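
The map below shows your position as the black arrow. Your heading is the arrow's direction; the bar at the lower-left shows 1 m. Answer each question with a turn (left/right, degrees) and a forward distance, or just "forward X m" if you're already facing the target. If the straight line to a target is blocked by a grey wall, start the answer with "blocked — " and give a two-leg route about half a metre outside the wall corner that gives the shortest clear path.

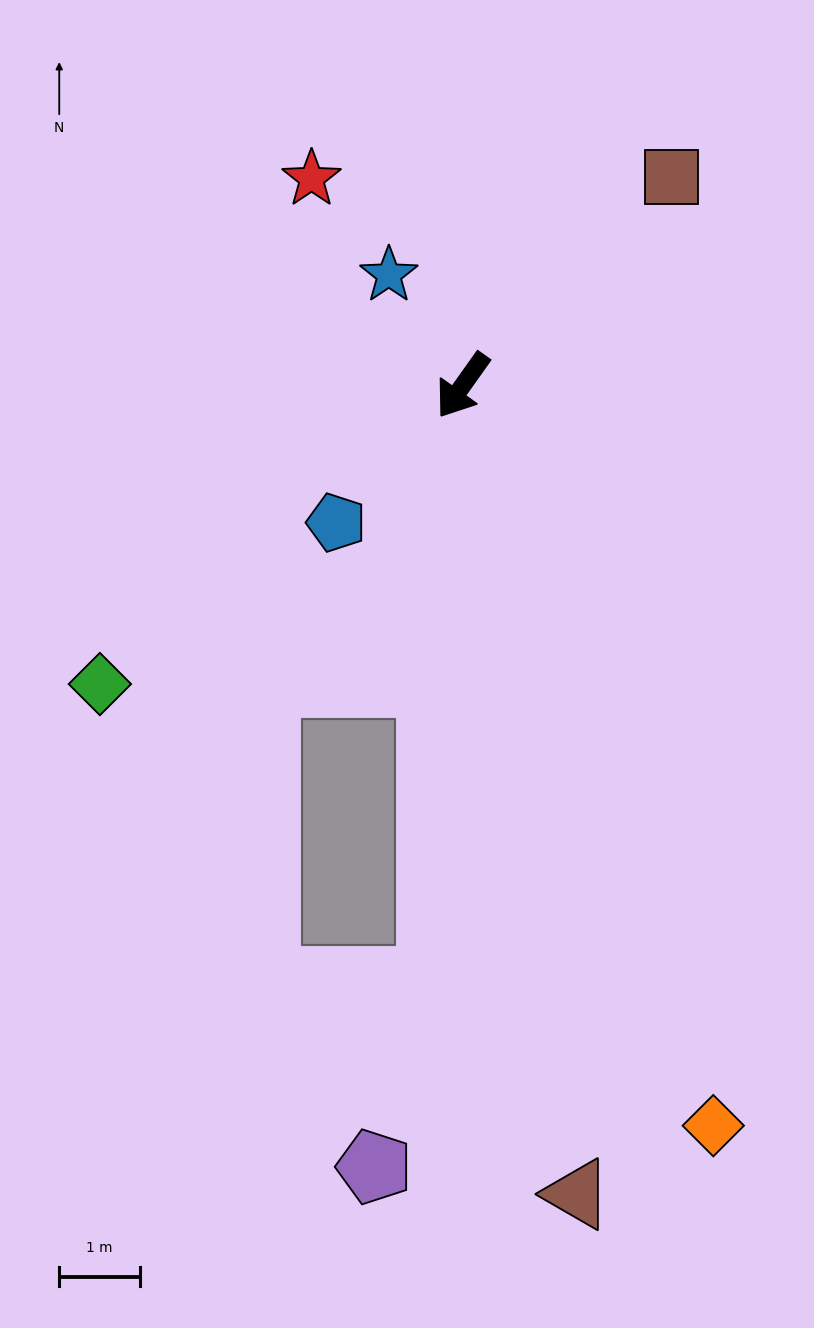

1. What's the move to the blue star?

turn right 111°, forward 1.7 m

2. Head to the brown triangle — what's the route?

turn left 43°, forward 10.2 m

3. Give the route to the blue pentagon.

turn right 7°, forward 2.3 m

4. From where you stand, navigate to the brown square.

turn left 170°, forward 3.7 m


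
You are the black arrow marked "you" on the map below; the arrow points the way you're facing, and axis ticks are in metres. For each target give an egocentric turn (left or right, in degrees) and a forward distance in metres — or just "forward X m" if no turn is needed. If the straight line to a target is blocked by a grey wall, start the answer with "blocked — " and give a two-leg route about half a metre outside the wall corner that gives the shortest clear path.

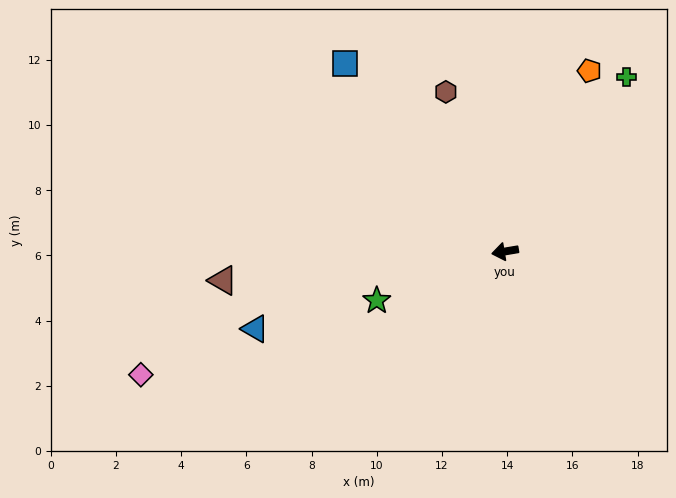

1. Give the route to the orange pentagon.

turn right 125°, forward 6.1 m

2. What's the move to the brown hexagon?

turn right 79°, forward 5.2 m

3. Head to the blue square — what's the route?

turn right 59°, forward 7.6 m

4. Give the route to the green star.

turn left 11°, forward 4.2 m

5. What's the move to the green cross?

turn right 134°, forward 6.5 m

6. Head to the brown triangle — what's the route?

turn right 4°, forward 8.7 m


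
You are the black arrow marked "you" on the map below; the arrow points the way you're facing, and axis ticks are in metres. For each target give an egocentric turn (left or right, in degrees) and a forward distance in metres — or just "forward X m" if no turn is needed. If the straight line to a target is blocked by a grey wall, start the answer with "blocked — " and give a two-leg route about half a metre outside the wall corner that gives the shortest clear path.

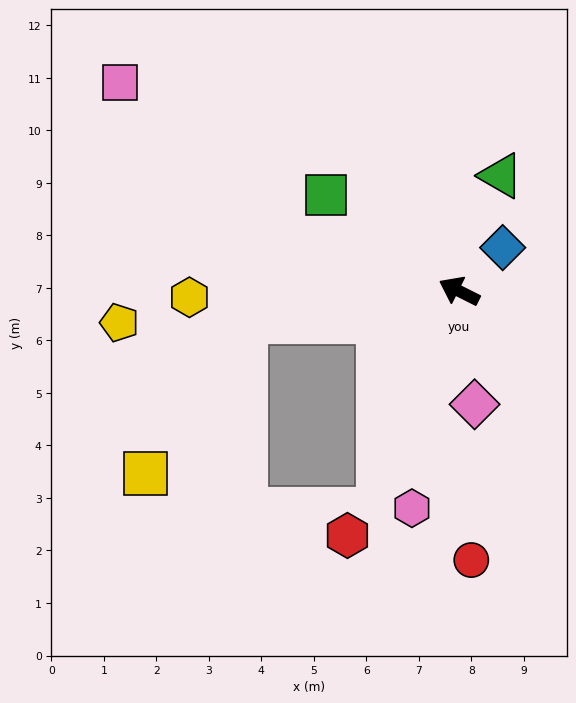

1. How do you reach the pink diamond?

turn left 124°, forward 2.2 m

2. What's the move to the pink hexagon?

turn left 104°, forward 4.2 m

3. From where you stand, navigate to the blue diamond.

turn right 108°, forward 1.2 m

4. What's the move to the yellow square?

blocked — turn left 35°, forward 4.1 m, then turn left 49°, forward 3.5 m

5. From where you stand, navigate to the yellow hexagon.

turn left 28°, forward 5.1 m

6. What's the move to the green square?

turn right 9°, forward 3.1 m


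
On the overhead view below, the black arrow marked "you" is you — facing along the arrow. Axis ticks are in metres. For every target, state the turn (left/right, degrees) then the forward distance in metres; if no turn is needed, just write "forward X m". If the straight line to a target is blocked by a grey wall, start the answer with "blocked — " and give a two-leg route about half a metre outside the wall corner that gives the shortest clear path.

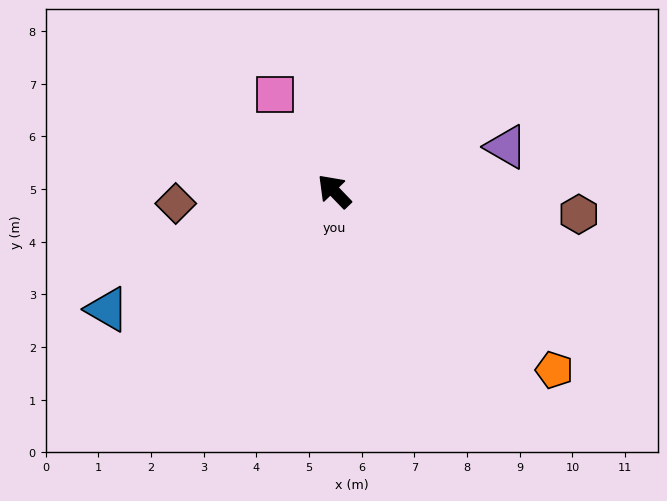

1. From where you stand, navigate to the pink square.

turn right 13°, forward 2.2 m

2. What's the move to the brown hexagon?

turn right 139°, forward 4.7 m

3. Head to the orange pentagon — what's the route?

turn right 173°, forward 5.4 m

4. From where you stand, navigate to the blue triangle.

turn left 74°, forward 4.9 m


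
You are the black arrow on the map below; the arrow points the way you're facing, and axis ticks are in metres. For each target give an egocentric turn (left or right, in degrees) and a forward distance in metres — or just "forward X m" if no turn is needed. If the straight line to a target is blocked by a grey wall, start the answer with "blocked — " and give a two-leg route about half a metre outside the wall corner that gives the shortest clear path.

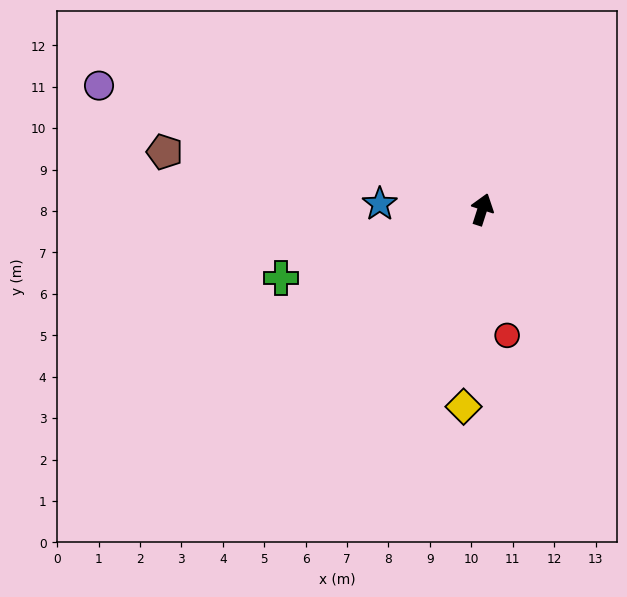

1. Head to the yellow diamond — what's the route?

turn right 168°, forward 4.8 m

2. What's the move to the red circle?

turn right 151°, forward 3.1 m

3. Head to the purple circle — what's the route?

turn left 90°, forward 9.7 m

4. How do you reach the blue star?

turn left 105°, forward 2.5 m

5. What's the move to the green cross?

turn left 127°, forward 5.1 m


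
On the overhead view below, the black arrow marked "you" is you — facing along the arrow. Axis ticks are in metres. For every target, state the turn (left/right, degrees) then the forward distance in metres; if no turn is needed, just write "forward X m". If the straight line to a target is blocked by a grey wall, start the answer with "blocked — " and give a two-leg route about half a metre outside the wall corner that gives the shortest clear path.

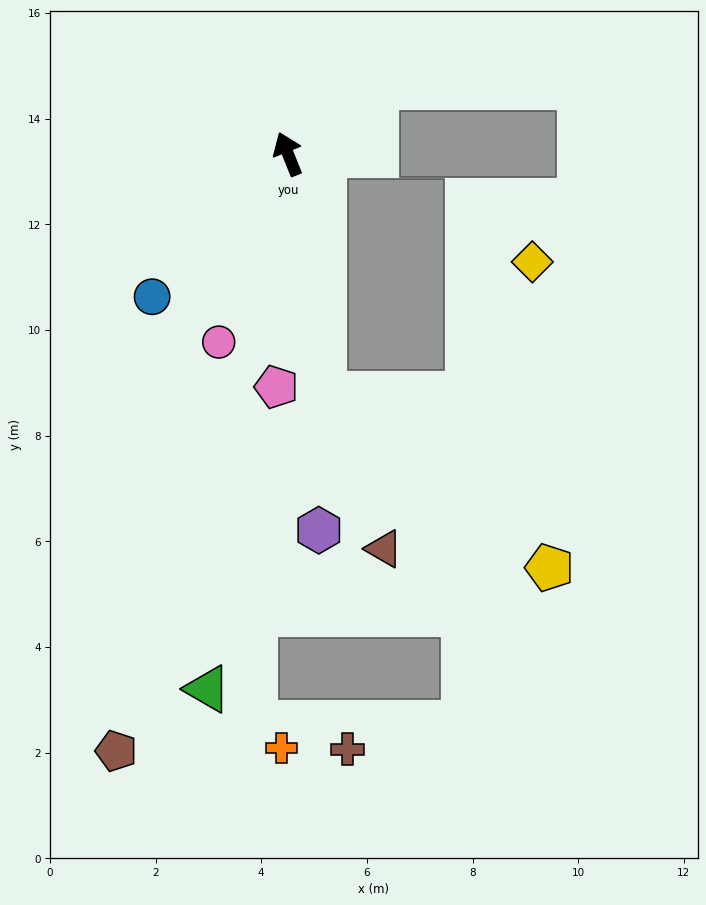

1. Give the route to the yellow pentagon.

blocked — turn left 167°, forward 4.6 m, then turn left 43°, forward 5.4 m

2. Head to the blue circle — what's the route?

turn left 115°, forward 3.7 m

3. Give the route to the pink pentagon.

turn left 155°, forward 4.4 m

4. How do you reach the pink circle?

turn left 138°, forward 3.8 m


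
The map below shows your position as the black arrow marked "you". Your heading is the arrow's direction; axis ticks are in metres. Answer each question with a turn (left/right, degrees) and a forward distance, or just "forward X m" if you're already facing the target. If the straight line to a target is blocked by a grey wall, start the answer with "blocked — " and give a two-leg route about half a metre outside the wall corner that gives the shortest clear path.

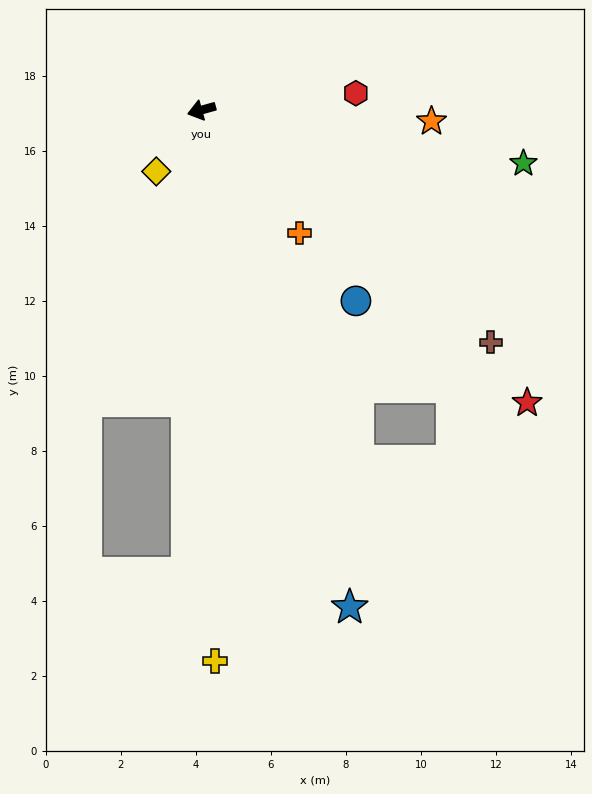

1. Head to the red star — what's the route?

turn left 123°, forward 11.7 m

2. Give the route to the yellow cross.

turn left 76°, forward 14.7 m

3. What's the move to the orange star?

turn left 162°, forward 6.1 m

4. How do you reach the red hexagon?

turn left 171°, forward 4.1 m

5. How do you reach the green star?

turn left 155°, forward 8.7 m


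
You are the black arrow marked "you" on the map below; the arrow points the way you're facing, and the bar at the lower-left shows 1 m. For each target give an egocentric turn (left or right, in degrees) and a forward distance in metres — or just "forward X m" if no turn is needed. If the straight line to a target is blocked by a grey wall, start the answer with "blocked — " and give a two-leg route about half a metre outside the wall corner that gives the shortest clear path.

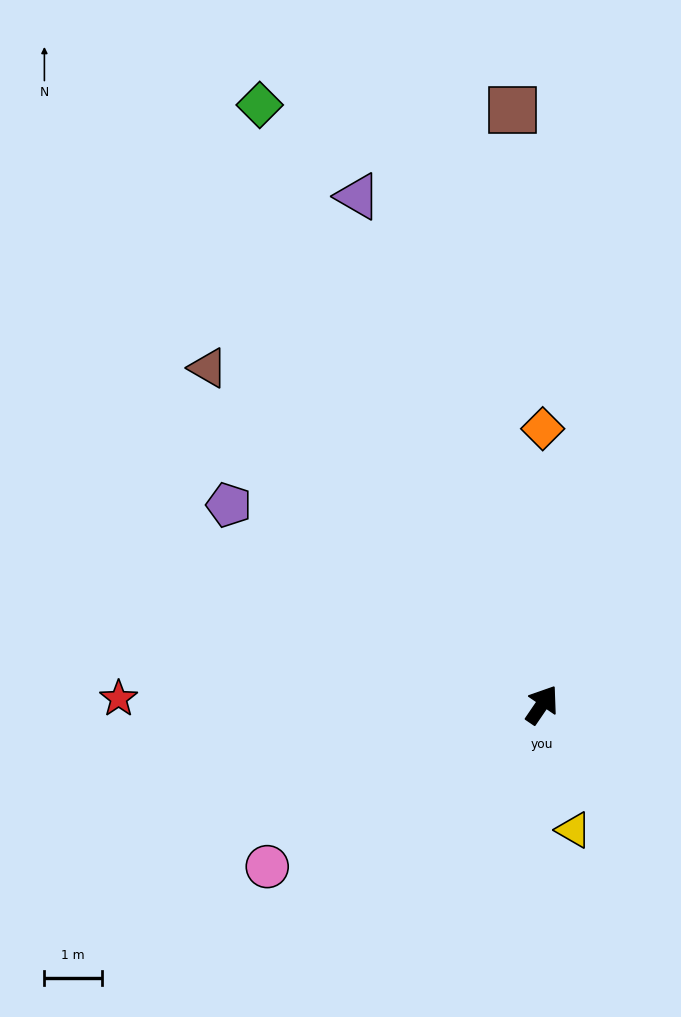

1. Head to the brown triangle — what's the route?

turn left 79°, forward 8.2 m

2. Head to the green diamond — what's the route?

turn left 59°, forward 11.5 m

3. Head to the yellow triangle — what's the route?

turn right 132°, forward 2.2 m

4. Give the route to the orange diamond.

turn left 34°, forward 4.8 m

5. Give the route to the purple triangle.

turn left 54°, forward 9.4 m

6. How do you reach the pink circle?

turn left 155°, forward 5.5 m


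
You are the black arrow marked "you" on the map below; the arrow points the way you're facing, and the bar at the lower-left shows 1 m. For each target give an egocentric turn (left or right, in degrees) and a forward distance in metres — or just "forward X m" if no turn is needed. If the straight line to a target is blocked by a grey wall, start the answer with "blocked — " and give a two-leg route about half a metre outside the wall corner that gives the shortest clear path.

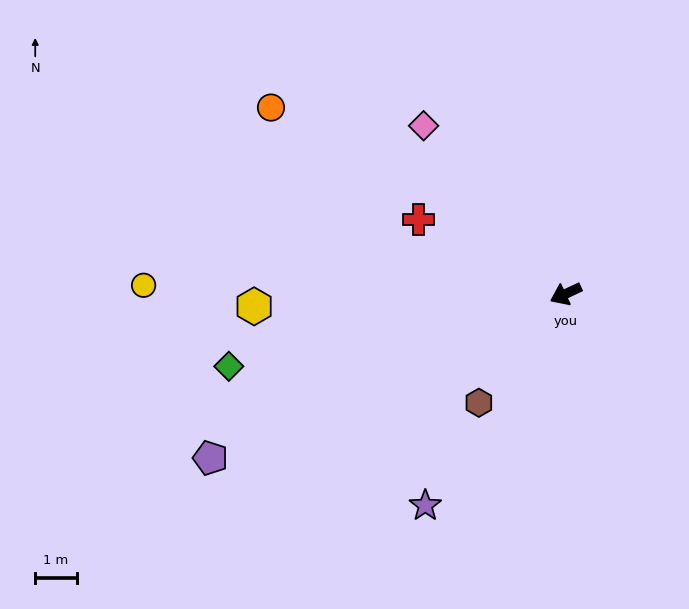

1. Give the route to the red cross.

turn right 52°, forward 4.0 m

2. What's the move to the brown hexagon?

turn left 26°, forward 3.4 m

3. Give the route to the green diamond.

turn right 13°, forward 8.3 m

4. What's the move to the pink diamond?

turn right 75°, forward 5.3 m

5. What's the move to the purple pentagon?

forward 9.5 m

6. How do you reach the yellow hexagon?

turn right 23°, forward 7.5 m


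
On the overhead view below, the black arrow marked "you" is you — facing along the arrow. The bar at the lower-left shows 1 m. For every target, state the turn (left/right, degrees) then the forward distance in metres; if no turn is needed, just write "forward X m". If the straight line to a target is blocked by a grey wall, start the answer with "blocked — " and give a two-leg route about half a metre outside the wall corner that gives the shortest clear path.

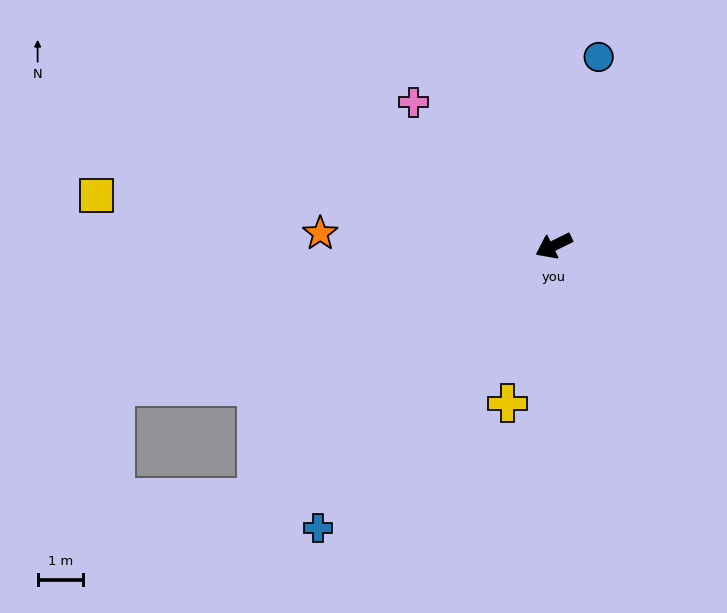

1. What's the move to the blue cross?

turn left 24°, forward 8.1 m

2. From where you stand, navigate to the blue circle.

turn right 130°, forward 4.3 m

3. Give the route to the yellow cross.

turn left 47°, forward 3.6 m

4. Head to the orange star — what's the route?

turn right 29°, forward 5.2 m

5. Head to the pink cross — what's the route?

turn right 72°, forward 4.4 m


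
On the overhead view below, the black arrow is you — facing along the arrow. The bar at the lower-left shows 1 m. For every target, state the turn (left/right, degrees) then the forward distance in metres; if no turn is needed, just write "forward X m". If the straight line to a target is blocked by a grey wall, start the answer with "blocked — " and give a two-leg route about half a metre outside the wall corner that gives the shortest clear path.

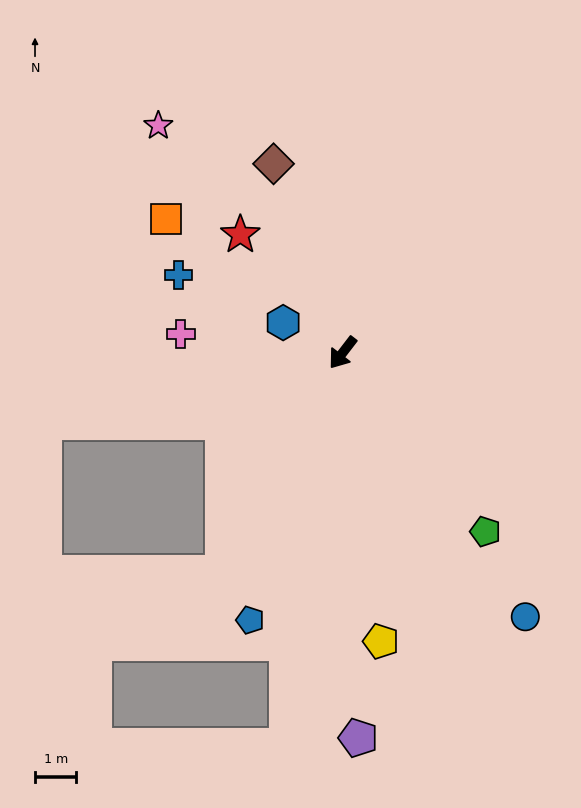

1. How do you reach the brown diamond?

turn right 122°, forward 4.9 m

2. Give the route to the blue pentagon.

turn left 18°, forward 6.8 m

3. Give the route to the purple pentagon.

turn left 40°, forward 9.3 m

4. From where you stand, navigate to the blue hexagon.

turn right 79°, forward 1.6 m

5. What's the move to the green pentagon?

turn left 76°, forward 5.5 m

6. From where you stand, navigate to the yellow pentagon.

turn left 45°, forward 7.0 m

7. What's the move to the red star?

turn right 102°, forward 3.8 m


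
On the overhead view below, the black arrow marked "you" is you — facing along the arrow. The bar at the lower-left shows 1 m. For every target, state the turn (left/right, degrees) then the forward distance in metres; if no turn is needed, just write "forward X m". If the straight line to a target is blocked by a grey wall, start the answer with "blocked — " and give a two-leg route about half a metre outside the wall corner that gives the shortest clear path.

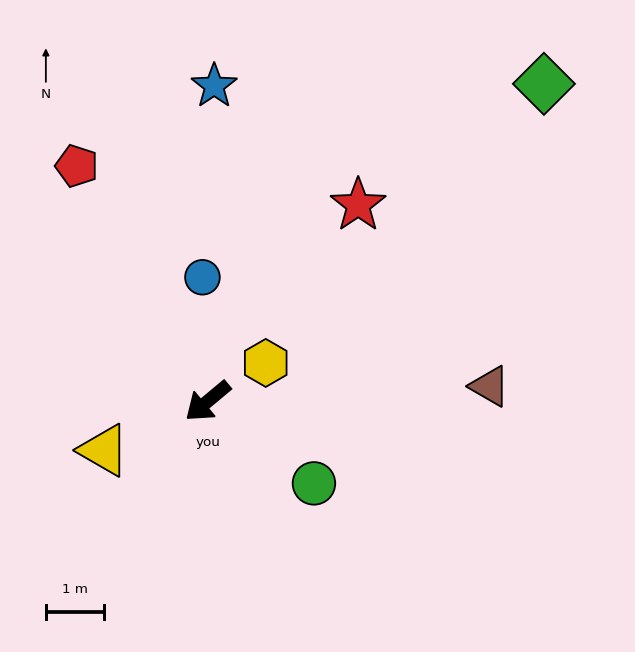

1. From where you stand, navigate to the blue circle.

turn right 127°, forward 2.1 m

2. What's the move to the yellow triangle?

turn right 15°, forward 2.0 m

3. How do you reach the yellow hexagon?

turn left 174°, forward 1.2 m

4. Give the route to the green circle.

turn left 102°, forward 2.3 m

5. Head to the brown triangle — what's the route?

turn left 143°, forward 4.8 m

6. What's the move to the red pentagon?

turn right 101°, forward 4.6 m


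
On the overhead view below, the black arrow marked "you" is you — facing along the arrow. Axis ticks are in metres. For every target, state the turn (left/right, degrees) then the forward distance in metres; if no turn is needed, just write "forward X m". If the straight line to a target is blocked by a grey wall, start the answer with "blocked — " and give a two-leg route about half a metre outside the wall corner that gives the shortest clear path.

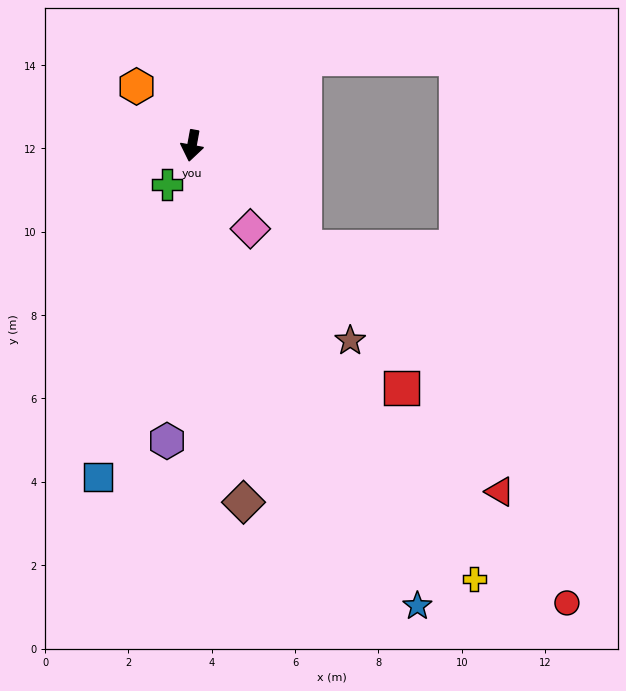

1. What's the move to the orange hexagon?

turn right 127°, forward 1.9 m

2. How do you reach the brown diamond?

turn left 19°, forward 8.6 m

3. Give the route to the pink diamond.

turn left 45°, forward 2.4 m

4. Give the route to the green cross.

turn right 22°, forward 1.1 m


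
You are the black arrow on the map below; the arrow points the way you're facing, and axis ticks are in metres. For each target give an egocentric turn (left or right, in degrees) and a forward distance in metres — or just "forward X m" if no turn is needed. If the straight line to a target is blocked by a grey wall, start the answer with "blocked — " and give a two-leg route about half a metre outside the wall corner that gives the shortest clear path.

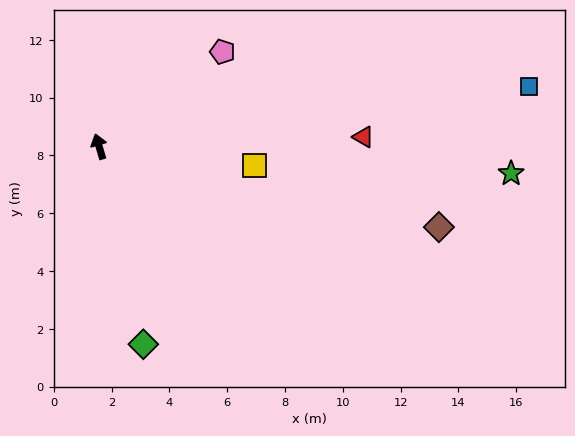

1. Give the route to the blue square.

turn right 99°, forward 15.0 m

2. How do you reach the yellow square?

turn right 114°, forward 5.4 m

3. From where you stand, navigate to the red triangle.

turn right 104°, forward 9.1 m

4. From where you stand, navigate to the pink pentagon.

turn right 69°, forward 5.4 m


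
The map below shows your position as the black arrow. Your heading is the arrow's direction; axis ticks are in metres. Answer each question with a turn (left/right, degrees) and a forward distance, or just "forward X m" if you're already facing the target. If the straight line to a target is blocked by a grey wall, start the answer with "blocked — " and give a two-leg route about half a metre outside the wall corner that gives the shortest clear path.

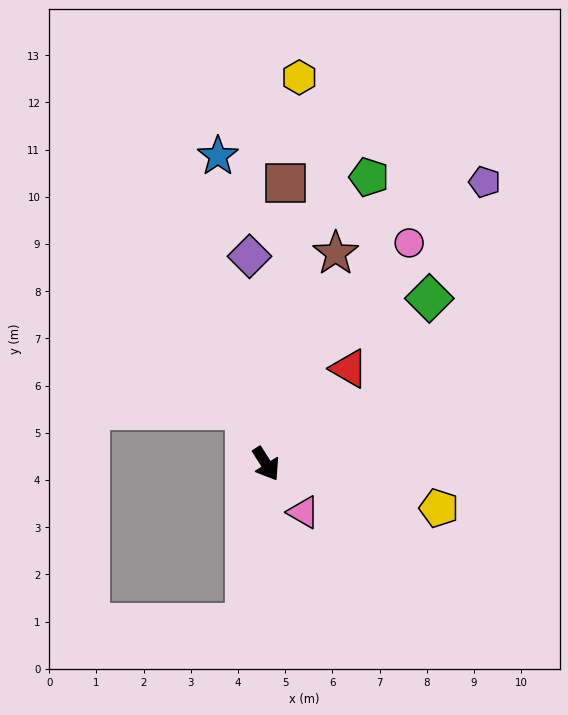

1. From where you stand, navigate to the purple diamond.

turn left 152°, forward 4.4 m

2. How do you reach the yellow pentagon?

turn left 43°, forward 3.8 m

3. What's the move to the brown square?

turn left 144°, forward 6.0 m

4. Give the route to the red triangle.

turn left 107°, forward 2.7 m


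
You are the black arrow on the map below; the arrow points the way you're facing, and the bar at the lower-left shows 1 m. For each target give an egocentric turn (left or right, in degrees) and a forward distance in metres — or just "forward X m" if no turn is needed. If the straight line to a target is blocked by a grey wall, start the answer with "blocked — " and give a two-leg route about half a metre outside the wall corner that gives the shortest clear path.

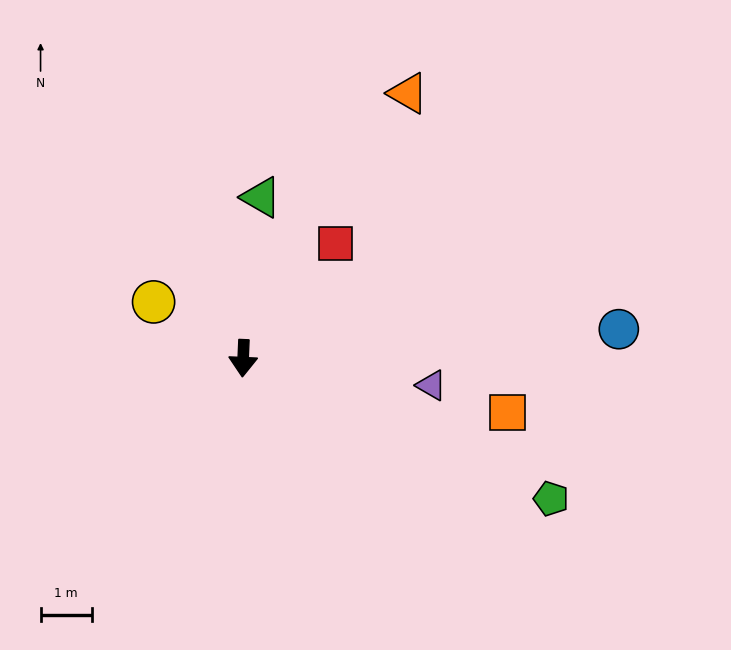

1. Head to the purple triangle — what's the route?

turn left 84°, forward 3.7 m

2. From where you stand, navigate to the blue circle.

turn left 97°, forward 7.3 m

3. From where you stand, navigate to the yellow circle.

turn right 120°, forward 2.1 m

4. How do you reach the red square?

turn left 144°, forward 2.9 m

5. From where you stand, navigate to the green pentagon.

turn left 68°, forward 6.6 m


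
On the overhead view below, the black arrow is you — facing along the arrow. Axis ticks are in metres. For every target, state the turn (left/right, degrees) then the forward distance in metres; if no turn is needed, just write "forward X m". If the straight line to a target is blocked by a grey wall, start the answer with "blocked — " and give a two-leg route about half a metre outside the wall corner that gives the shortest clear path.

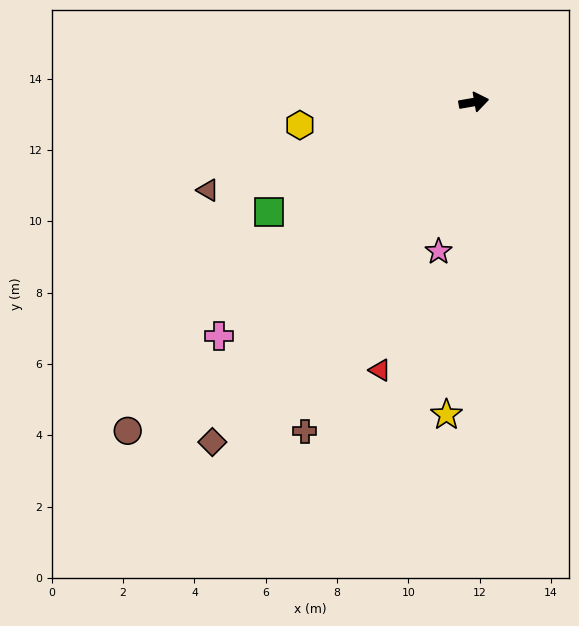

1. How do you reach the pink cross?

turn right 147°, forward 9.7 m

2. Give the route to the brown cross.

turn right 127°, forward 10.4 m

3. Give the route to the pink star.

turn right 113°, forward 4.3 m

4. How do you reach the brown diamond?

turn right 137°, forward 12.0 m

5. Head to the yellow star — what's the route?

turn right 105°, forward 8.8 m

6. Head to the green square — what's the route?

turn right 162°, forward 6.5 m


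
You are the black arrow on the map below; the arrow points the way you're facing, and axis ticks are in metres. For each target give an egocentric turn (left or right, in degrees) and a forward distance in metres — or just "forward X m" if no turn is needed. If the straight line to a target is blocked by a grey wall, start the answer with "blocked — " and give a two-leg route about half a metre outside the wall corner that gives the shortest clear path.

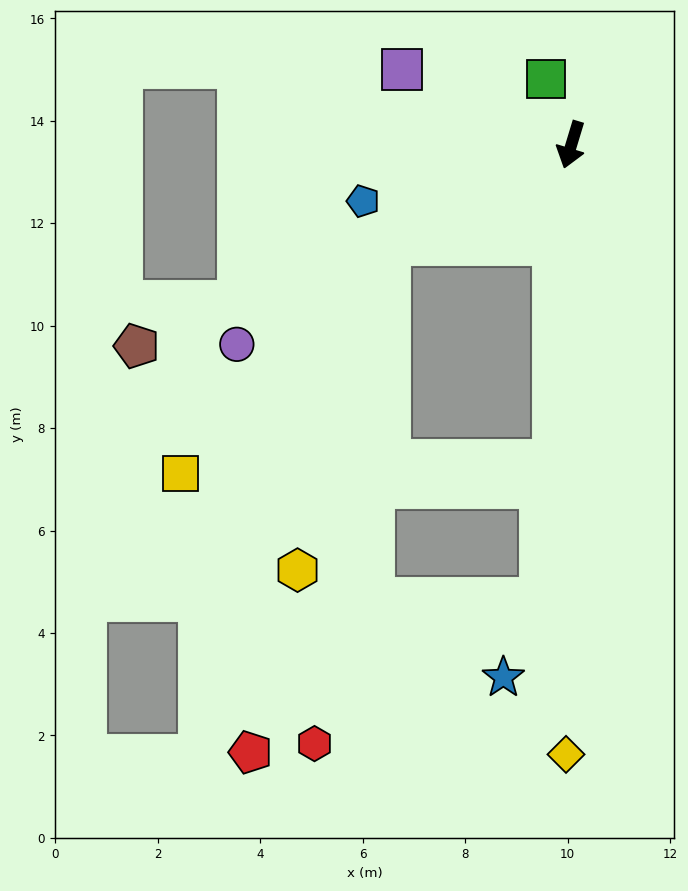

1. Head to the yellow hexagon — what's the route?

blocked — turn right 45°, forward 4.0 m, then turn left 46°, forward 6.6 m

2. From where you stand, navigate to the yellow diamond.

turn left 16°, forward 11.9 m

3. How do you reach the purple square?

turn right 97°, forward 3.6 m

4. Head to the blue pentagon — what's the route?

turn right 58°, forward 4.2 m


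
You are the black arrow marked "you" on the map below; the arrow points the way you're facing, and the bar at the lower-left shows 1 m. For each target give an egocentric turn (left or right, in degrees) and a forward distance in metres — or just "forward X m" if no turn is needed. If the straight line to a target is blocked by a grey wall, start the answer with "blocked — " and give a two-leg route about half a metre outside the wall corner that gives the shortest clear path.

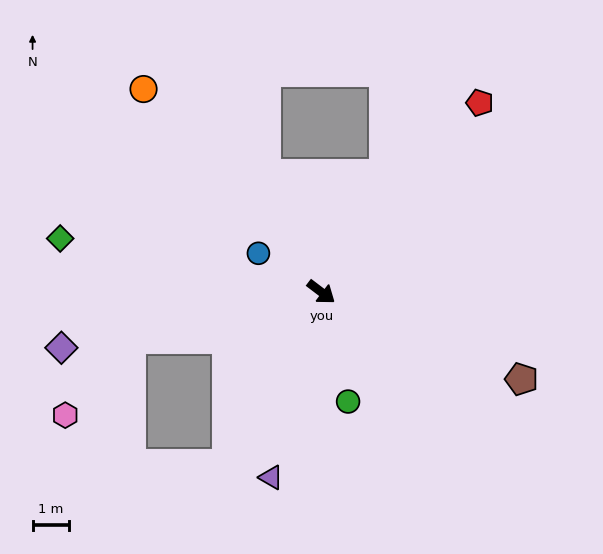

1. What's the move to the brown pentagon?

turn left 14°, forward 5.9 m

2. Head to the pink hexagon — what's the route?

blocked — turn right 129°, forward 5.3 m, then turn left 36°, forward 2.7 m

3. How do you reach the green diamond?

turn right 154°, forward 7.2 m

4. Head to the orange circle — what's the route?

turn left 168°, forward 7.3 m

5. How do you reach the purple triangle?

turn right 68°, forward 5.2 m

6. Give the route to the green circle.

turn right 39°, forward 3.1 m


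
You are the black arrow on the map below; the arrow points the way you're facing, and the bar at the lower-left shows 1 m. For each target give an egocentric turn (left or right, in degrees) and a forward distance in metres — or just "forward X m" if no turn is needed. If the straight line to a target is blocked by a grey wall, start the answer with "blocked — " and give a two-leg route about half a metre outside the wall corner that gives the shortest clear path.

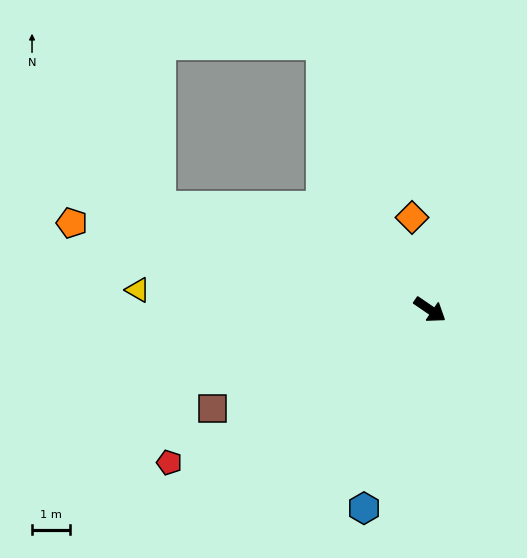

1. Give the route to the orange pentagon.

turn right 159°, forward 9.6 m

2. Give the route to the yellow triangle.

turn right 150°, forward 7.7 m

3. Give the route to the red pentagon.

turn right 115°, forward 7.9 m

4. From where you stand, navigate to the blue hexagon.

turn right 74°, forward 5.5 m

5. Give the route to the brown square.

turn right 121°, forward 6.3 m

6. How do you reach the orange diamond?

turn left 135°, forward 2.5 m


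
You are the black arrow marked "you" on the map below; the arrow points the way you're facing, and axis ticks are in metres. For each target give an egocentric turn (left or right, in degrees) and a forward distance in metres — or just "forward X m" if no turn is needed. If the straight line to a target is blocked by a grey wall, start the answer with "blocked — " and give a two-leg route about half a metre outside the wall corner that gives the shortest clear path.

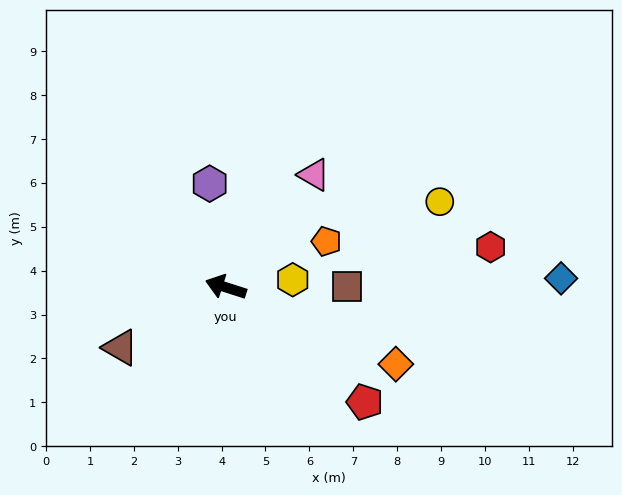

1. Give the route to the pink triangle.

turn right 110°, forward 3.3 m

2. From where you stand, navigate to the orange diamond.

turn left 173°, forward 4.3 m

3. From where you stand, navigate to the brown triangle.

turn left 48°, forward 2.8 m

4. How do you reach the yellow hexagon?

turn right 156°, forward 1.5 m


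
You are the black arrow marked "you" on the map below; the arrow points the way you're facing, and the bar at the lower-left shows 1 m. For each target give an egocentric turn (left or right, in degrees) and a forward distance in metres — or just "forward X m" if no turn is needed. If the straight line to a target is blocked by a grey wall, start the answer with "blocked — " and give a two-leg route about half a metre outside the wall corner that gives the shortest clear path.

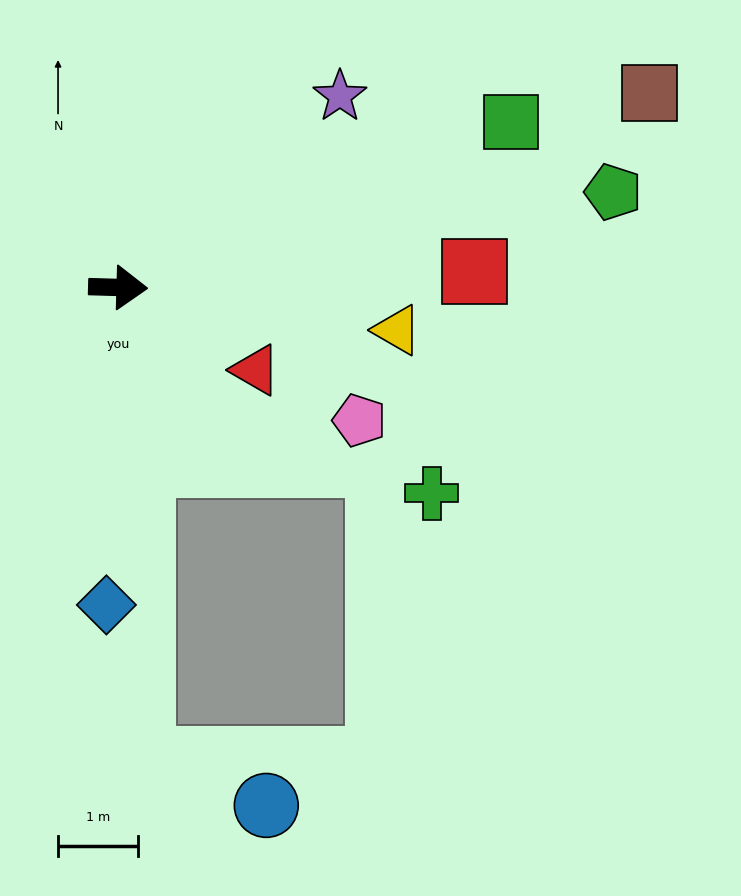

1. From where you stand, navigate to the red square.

turn left 4°, forward 4.5 m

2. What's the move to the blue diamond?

turn right 90°, forward 4.0 m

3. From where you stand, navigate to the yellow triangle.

turn right 7°, forward 3.5 m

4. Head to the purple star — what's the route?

turn left 42°, forward 3.7 m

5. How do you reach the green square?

turn left 24°, forward 5.3 m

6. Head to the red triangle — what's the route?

turn right 29°, forward 2.0 m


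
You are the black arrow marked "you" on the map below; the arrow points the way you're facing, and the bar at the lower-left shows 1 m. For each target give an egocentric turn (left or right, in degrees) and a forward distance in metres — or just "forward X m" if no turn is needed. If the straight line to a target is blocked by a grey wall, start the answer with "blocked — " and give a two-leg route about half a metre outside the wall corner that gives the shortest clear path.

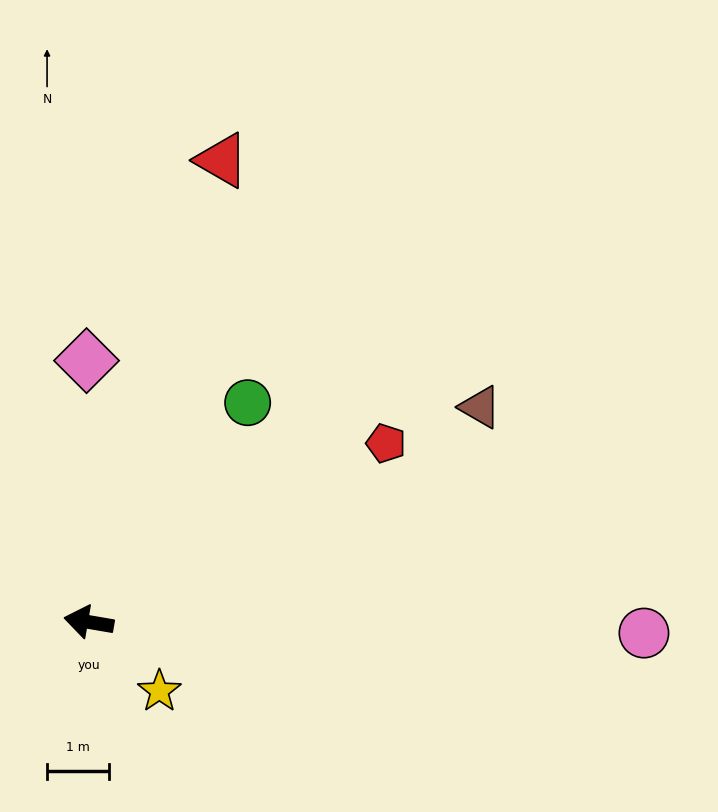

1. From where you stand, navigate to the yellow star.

turn left 145°, forward 1.6 m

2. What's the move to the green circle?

turn right 116°, forward 4.4 m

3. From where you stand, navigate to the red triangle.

turn right 96°, forward 7.8 m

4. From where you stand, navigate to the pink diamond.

turn right 80°, forward 4.2 m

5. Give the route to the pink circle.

turn right 171°, forward 9.0 m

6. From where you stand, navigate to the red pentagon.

turn right 139°, forward 5.6 m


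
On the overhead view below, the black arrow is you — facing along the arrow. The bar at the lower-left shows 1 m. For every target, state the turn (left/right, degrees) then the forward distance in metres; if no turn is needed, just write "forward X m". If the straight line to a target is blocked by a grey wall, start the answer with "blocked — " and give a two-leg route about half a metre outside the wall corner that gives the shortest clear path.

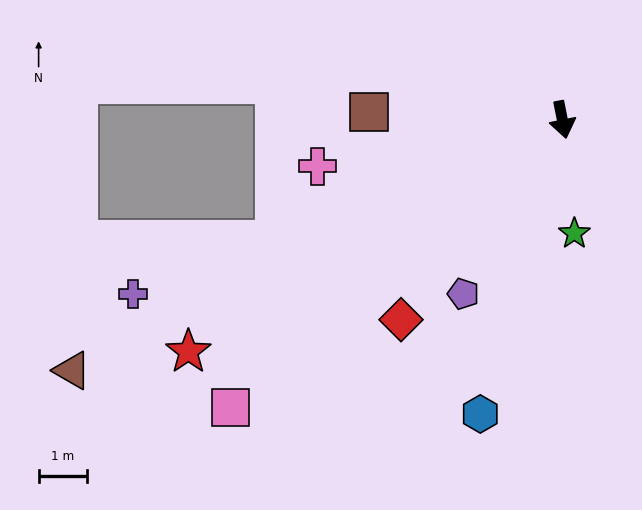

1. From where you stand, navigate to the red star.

turn right 69°, forward 9.1 m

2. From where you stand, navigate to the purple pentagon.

turn right 41°, forward 4.1 m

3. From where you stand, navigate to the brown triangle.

turn right 74°, forward 11.4 m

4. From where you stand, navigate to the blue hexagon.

turn right 27°, forward 6.3 m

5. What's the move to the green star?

turn right 5°, forward 2.4 m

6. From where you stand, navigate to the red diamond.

turn right 50°, forward 5.3 m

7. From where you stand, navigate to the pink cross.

turn right 91°, forward 5.2 m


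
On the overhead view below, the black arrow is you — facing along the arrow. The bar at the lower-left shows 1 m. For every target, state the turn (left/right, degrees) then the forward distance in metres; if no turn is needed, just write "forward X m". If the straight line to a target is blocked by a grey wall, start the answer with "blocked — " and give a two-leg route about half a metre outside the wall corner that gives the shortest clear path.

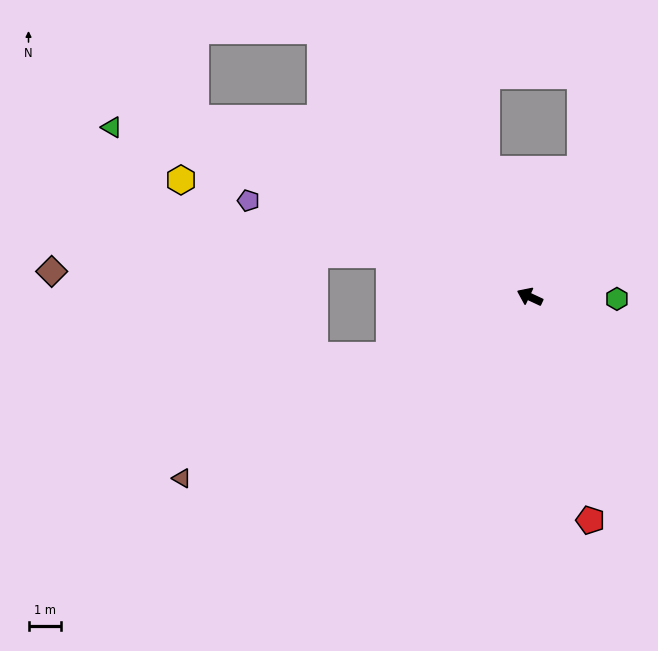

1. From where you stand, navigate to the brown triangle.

turn left 53°, forward 12.2 m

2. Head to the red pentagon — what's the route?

turn left 130°, forward 7.2 m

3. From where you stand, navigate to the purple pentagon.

turn left 6°, forward 9.3 m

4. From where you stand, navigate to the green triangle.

turn left 3°, forward 14.0 m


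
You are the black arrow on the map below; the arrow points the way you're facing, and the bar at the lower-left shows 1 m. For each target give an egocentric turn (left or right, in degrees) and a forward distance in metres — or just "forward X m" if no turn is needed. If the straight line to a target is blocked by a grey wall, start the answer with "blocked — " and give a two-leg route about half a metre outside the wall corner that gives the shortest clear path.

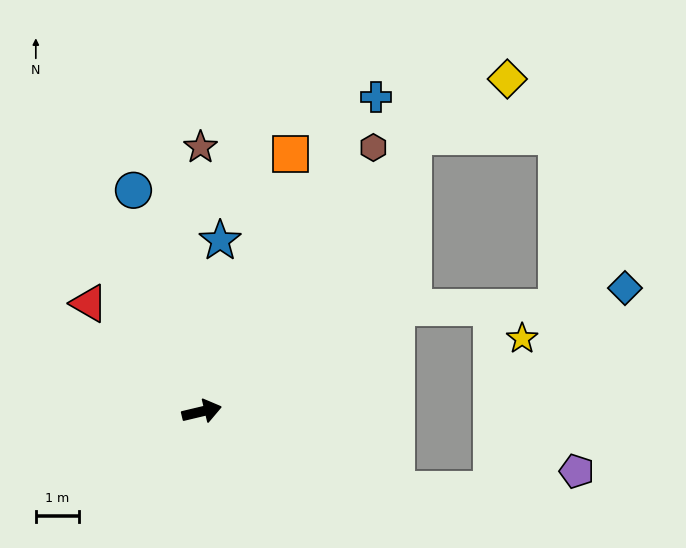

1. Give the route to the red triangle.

turn left 123°, forward 3.6 m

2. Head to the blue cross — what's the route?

turn left 48°, forward 8.4 m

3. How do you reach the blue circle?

turn left 94°, forward 5.4 m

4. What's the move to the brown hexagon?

turn left 44°, forward 7.3 m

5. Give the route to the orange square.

turn left 58°, forward 6.4 m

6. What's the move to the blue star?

turn left 70°, forward 4.0 m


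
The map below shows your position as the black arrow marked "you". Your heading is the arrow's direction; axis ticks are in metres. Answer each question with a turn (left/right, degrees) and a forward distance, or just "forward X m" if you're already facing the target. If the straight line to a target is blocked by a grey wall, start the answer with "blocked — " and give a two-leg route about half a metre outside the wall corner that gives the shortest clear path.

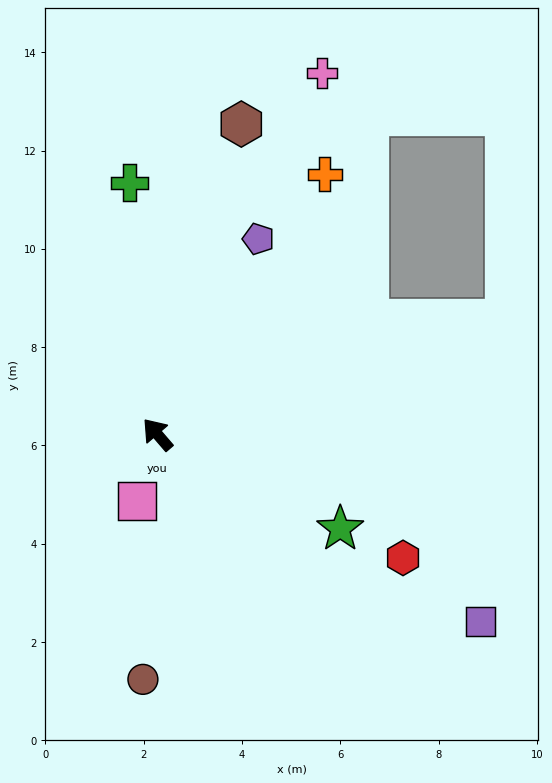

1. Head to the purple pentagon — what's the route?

turn right 68°, forward 4.5 m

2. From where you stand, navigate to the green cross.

turn right 34°, forward 5.1 m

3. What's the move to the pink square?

turn left 122°, forward 1.4 m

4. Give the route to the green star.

turn right 158°, forward 4.2 m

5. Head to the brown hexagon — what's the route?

turn right 56°, forward 6.5 m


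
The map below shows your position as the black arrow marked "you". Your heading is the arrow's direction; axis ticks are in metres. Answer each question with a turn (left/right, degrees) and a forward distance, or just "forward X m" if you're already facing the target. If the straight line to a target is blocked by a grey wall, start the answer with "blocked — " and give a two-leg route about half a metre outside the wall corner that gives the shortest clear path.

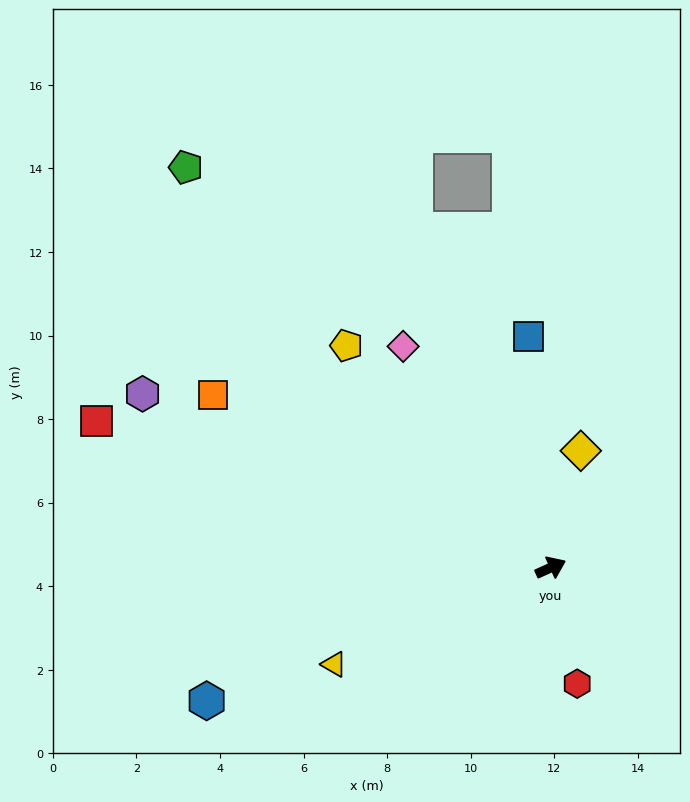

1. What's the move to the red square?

turn left 138°, forward 11.4 m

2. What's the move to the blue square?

turn left 71°, forward 5.6 m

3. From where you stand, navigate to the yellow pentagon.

turn left 108°, forward 7.2 m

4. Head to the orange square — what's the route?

turn left 129°, forward 9.1 m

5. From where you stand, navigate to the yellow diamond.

turn left 51°, forward 2.9 m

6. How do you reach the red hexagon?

turn right 101°, forward 2.8 m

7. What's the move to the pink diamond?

turn left 99°, forward 6.4 m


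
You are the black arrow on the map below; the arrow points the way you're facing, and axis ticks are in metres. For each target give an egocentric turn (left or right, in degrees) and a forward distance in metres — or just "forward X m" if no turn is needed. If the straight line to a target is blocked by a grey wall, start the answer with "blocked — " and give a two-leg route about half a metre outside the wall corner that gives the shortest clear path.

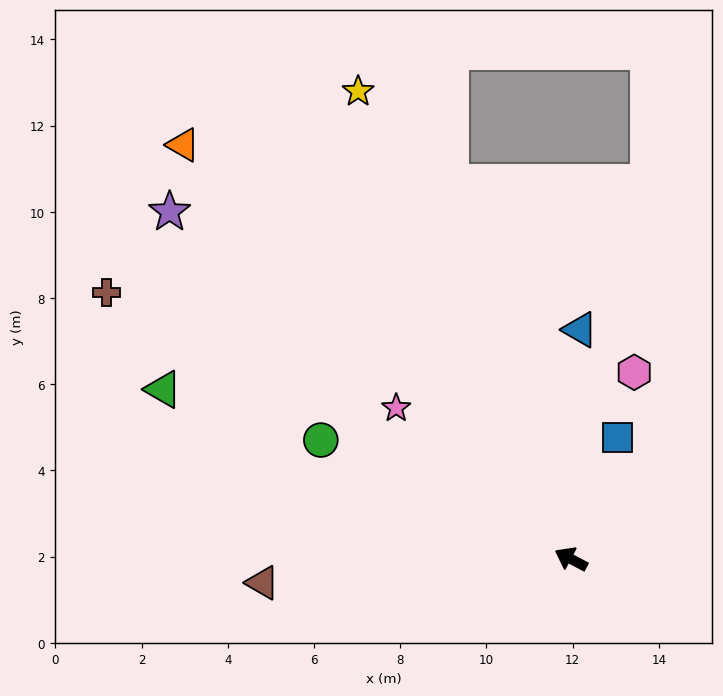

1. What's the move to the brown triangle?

turn left 32°, forward 7.2 m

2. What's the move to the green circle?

turn left 2°, forward 6.4 m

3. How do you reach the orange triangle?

turn right 19°, forward 13.2 m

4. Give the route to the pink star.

turn right 13°, forward 5.4 m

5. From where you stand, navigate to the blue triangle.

turn right 64°, forward 5.3 m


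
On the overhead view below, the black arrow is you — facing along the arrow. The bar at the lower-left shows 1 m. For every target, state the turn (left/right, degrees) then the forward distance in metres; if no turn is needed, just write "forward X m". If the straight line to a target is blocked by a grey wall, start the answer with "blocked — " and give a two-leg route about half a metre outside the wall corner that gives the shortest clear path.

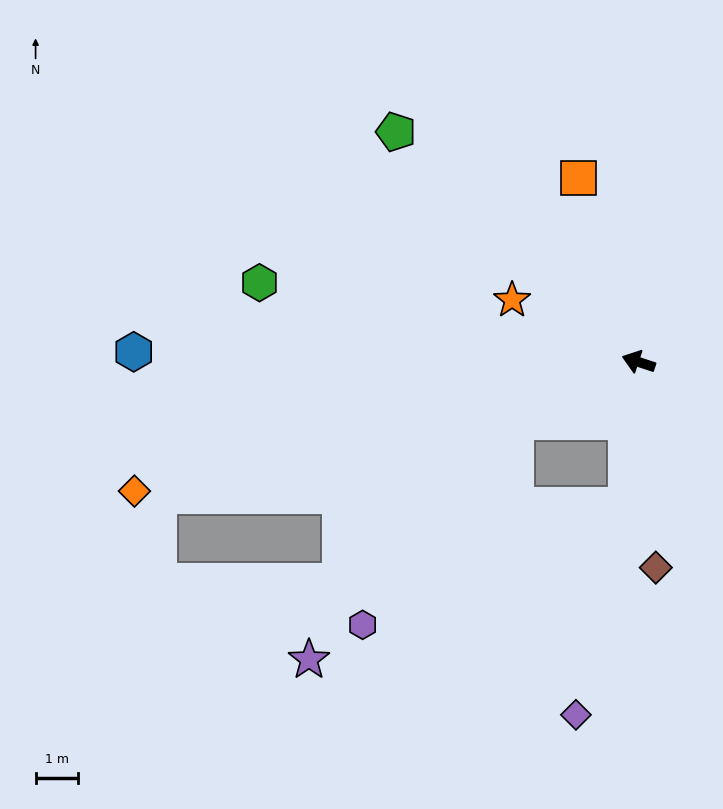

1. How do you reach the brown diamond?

turn left 113°, forward 4.8 m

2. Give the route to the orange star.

turn right 8°, forward 3.3 m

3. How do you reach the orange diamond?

turn left 33°, forward 12.2 m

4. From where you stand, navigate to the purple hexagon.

blocked — turn left 44°, forward 3.2 m, then turn left 27°, forward 6.0 m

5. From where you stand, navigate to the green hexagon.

turn left 7°, forward 9.1 m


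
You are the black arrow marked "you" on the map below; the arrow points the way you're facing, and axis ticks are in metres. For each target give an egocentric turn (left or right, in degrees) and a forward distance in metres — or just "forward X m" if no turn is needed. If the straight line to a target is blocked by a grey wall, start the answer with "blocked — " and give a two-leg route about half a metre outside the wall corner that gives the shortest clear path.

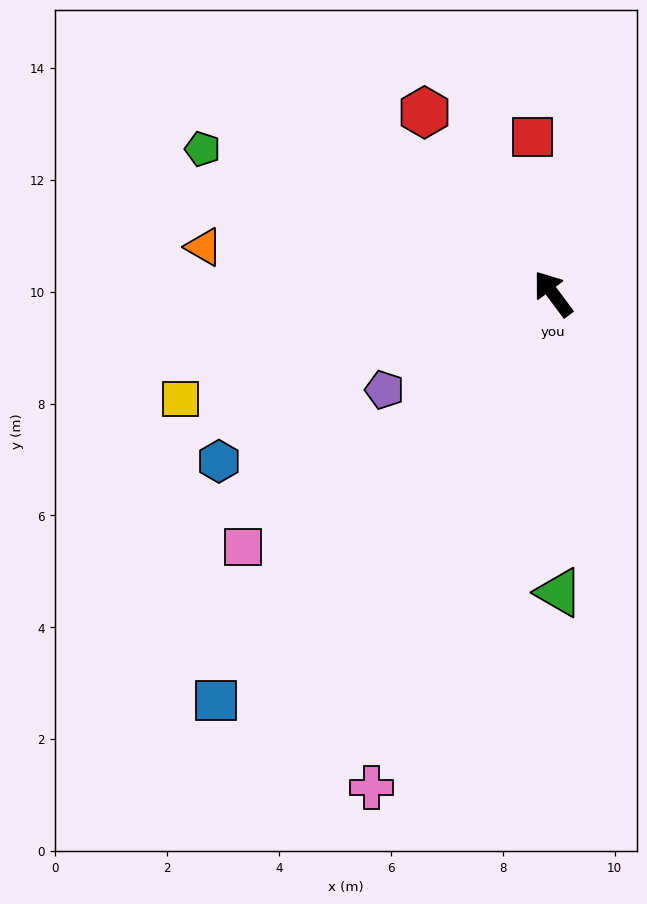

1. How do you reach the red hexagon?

forward 4.0 m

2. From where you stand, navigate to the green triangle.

turn left 144°, forward 5.3 m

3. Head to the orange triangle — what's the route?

turn left 46°, forward 6.3 m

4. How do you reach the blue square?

turn left 104°, forward 9.4 m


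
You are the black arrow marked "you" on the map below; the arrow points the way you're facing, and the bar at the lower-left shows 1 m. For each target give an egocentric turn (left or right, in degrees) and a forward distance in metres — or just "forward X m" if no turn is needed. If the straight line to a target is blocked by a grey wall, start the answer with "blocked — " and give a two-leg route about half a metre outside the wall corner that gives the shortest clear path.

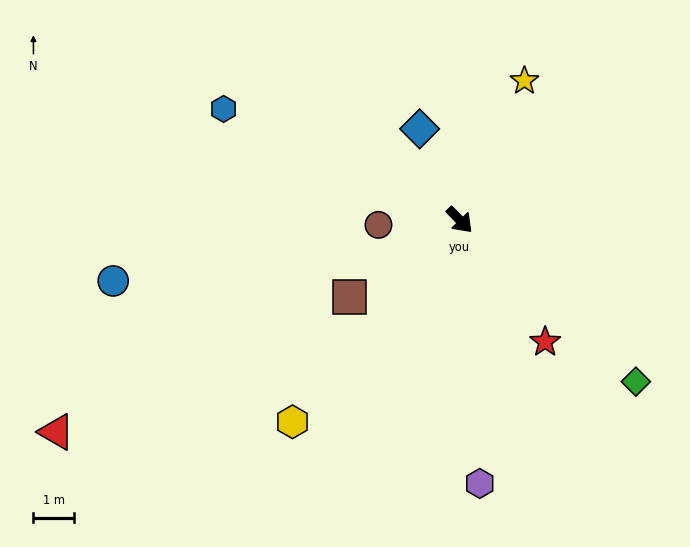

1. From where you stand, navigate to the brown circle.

turn right 131°, forward 2.0 m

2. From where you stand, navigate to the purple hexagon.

turn right 40°, forward 6.5 m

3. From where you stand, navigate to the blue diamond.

turn left 160°, forward 2.5 m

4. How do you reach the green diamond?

turn left 3°, forward 5.9 m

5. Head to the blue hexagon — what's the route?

turn right 159°, forward 6.5 m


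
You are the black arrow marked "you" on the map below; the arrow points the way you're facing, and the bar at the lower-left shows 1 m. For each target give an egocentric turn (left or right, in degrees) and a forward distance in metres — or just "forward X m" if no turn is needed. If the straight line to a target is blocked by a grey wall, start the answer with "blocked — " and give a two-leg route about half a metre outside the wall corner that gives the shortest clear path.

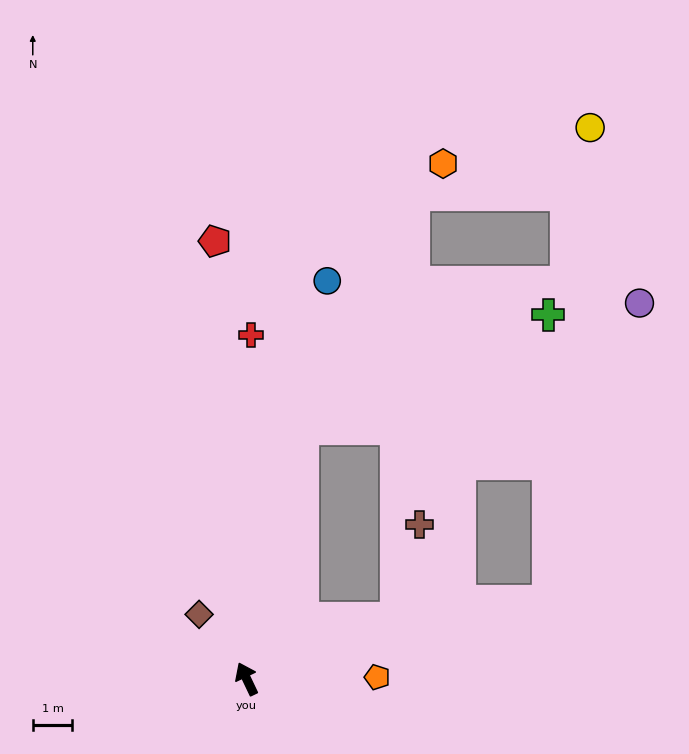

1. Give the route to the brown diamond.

turn left 11°, forward 2.0 m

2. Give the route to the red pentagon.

turn right 21°, forward 11.1 m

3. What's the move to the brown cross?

blocked — turn right 94°, forward 4.1 m, then turn left 55°, forward 2.5 m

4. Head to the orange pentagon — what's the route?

turn right 115°, forward 3.3 m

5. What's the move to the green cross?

blocked — turn right 38°, forward 6.5 m, then turn right 53°, forward 6.9 m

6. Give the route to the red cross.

turn right 26°, forward 8.7 m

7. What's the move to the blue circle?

turn right 37°, forward 10.3 m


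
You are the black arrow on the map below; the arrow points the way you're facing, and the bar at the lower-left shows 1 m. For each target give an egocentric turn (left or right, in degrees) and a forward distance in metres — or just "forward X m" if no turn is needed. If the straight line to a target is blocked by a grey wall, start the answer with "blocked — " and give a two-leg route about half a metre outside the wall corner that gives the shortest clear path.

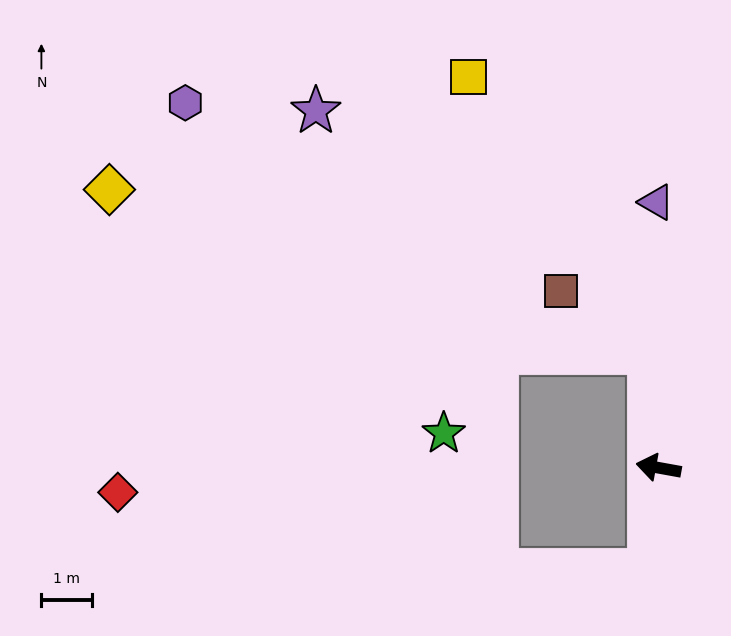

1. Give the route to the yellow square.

blocked — turn right 75°, forward 2.3 m, then turn left 28°, forward 6.6 m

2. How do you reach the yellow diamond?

blocked — turn right 75°, forward 2.3 m, then turn left 68°, forward 11.2 m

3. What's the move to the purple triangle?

turn right 79°, forward 5.3 m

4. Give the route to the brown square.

blocked — turn right 75°, forward 2.3 m, then turn left 50°, forward 2.2 m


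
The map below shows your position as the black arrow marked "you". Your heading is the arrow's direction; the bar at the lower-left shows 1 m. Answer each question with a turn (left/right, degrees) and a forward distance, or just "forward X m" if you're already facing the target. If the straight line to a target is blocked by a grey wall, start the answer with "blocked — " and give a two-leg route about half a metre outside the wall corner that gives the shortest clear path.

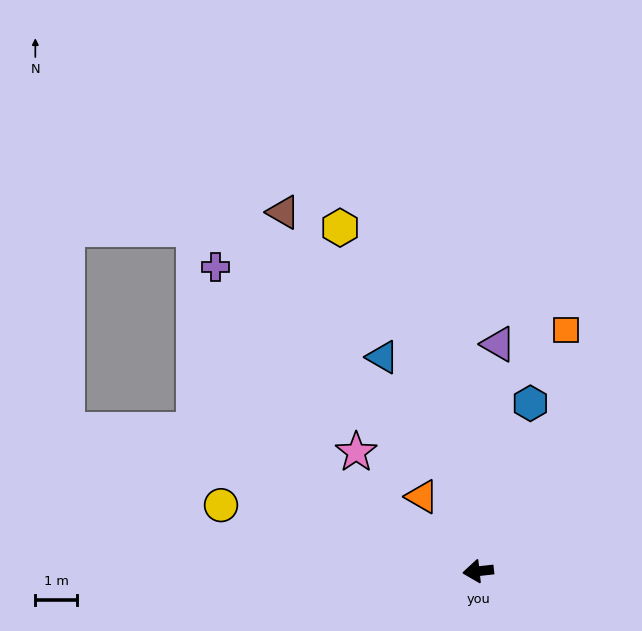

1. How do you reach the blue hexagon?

turn right 114°, forward 4.2 m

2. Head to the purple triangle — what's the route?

turn right 101°, forward 5.5 m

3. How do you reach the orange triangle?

turn right 59°, forward 2.2 m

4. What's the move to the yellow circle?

turn right 21°, forward 6.4 m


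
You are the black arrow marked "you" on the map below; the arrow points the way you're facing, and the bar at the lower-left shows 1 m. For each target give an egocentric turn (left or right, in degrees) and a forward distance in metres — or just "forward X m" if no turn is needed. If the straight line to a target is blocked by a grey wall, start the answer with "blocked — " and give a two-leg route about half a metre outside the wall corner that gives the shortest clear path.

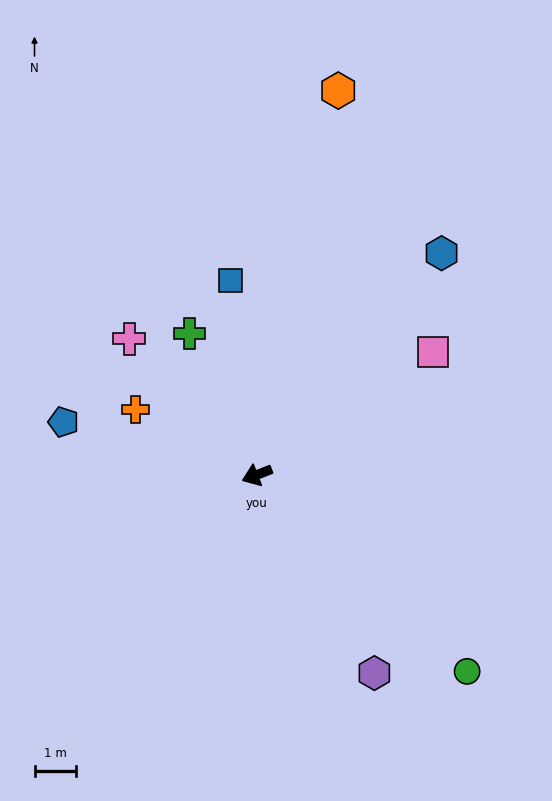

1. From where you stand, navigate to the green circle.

turn left 116°, forward 6.9 m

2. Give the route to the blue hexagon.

turn right 151°, forward 6.9 m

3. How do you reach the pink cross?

turn right 68°, forward 4.5 m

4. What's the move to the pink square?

turn right 166°, forward 5.2 m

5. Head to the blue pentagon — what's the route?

turn right 37°, forward 4.8 m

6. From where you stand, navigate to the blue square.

turn right 104°, forward 4.7 m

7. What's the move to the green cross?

turn right 86°, forward 3.8 m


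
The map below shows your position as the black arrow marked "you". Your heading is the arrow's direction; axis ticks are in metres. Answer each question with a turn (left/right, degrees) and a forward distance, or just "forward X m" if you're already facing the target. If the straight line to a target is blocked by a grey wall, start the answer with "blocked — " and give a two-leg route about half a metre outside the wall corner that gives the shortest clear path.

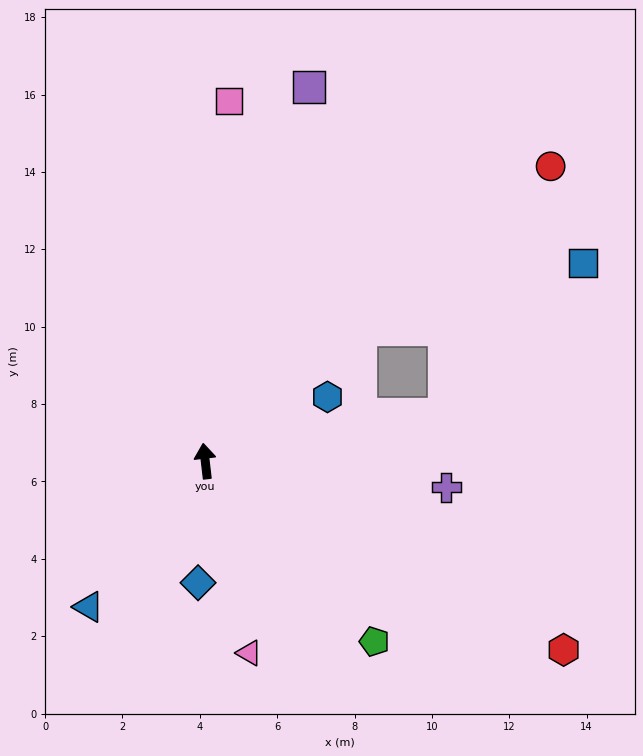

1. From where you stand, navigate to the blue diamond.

turn left 170°, forward 3.2 m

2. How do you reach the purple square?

turn right 22°, forward 10.0 m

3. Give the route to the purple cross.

turn right 103°, forward 6.3 m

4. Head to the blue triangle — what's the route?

turn left 135°, forward 4.8 m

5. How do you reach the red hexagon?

turn right 124°, forward 10.5 m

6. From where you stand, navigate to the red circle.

turn right 56°, forward 11.7 m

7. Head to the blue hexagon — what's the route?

turn right 69°, forward 3.6 m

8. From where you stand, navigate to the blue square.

blocked — turn right 56°, forward 5.3 m, then turn right 24°, forward 6.0 m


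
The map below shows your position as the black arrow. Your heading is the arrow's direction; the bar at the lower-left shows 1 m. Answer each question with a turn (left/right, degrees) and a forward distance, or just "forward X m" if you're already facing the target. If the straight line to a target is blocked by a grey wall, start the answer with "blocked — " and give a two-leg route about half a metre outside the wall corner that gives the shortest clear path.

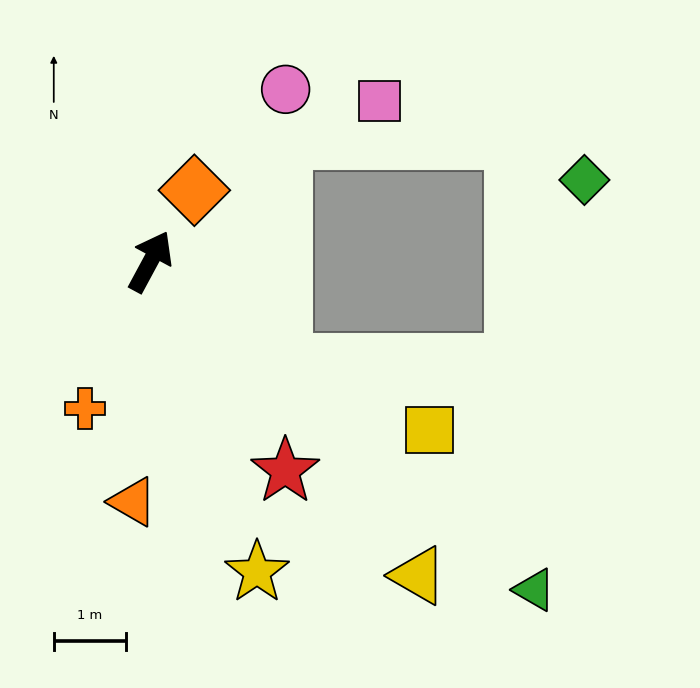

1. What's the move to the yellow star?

turn right 133°, forward 4.5 m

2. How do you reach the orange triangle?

turn right 156°, forward 3.3 m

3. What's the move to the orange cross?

turn right 176°, forward 2.2 m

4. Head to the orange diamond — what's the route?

turn right 3°, forward 1.2 m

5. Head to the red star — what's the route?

turn right 119°, forward 3.4 m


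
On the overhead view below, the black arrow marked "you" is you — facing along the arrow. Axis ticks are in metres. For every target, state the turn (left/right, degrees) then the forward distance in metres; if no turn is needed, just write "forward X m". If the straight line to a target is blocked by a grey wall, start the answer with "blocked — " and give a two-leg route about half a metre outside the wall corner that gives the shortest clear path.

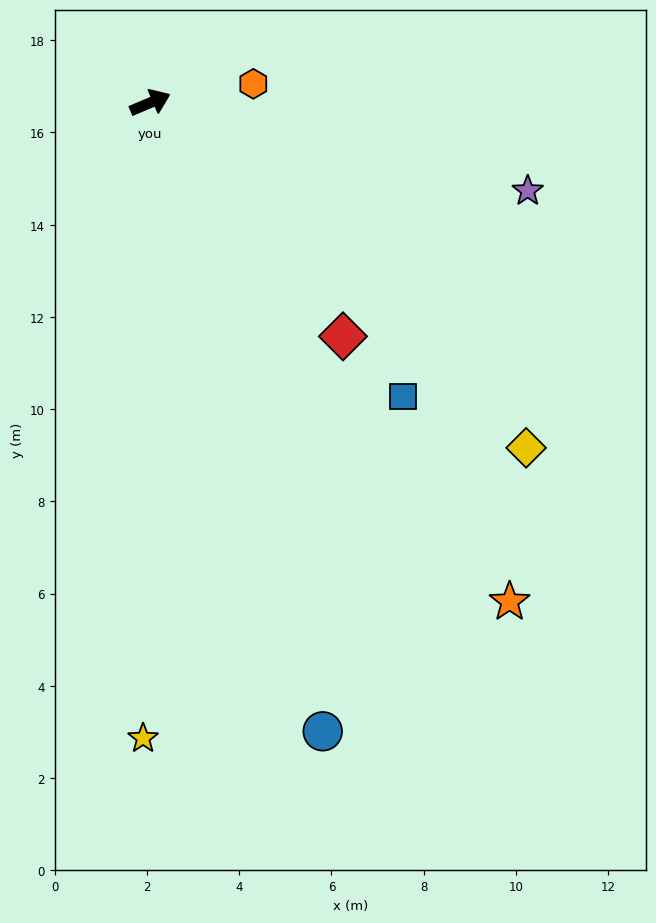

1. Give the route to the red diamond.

turn right 73°, forward 6.6 m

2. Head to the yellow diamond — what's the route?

turn right 65°, forward 11.1 m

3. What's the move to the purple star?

turn right 36°, forward 8.4 m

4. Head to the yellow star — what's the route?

turn right 114°, forward 13.8 m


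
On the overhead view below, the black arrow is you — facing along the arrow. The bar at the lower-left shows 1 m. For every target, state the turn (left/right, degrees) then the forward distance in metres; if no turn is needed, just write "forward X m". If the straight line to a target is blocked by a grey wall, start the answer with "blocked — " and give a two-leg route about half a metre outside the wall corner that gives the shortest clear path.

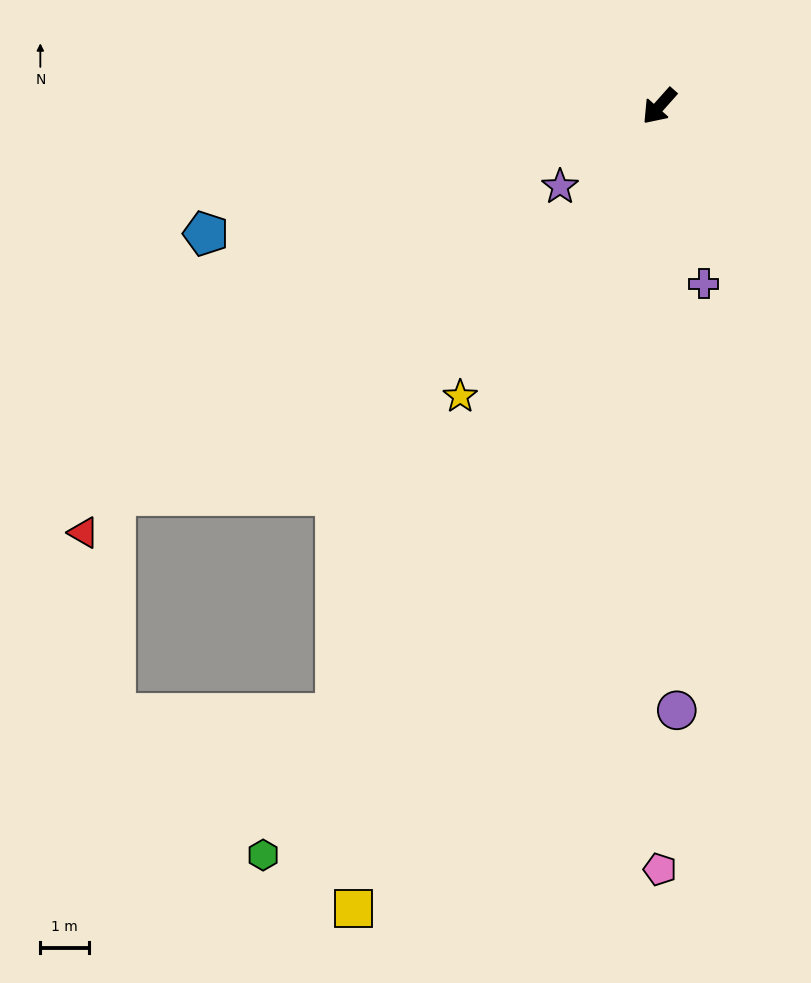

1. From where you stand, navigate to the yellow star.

turn left 7°, forward 7.2 m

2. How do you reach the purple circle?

turn left 43°, forward 12.4 m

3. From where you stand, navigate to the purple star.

turn right 9°, forward 2.6 m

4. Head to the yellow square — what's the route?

turn left 21°, forward 17.6 m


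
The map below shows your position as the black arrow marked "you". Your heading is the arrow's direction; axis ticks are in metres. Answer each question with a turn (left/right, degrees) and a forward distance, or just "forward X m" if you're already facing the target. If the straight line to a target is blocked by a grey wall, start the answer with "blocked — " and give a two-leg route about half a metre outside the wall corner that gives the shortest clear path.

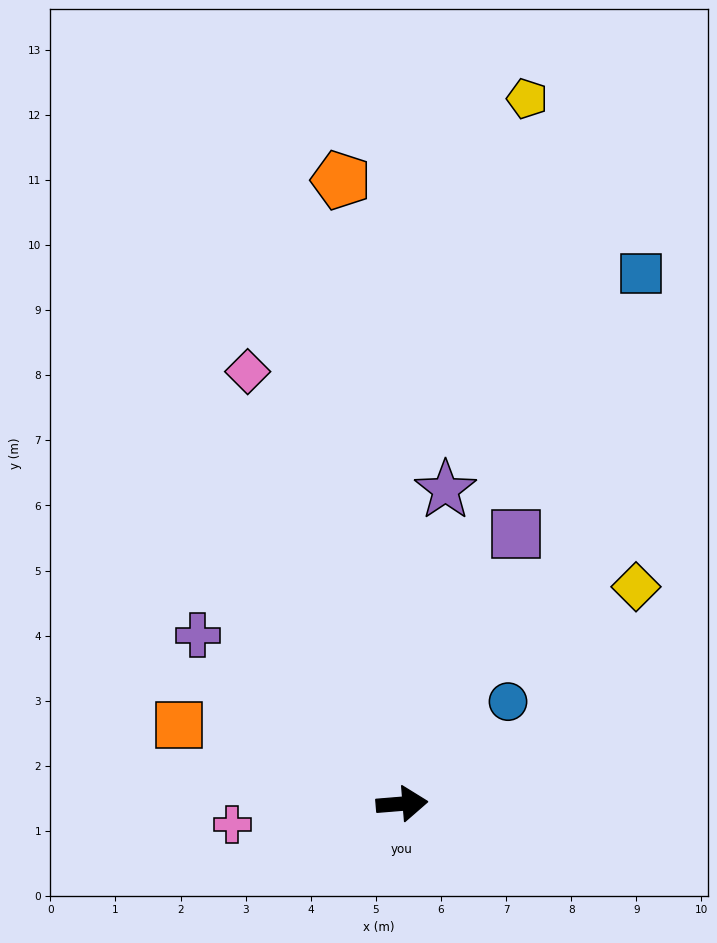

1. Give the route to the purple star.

turn left 77°, forward 4.9 m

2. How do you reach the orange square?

turn left 156°, forward 3.6 m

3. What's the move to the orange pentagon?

turn left 91°, forward 9.6 m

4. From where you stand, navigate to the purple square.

turn left 62°, forward 4.5 m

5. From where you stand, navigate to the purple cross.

turn left 136°, forward 4.1 m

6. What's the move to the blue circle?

turn left 39°, forward 2.3 m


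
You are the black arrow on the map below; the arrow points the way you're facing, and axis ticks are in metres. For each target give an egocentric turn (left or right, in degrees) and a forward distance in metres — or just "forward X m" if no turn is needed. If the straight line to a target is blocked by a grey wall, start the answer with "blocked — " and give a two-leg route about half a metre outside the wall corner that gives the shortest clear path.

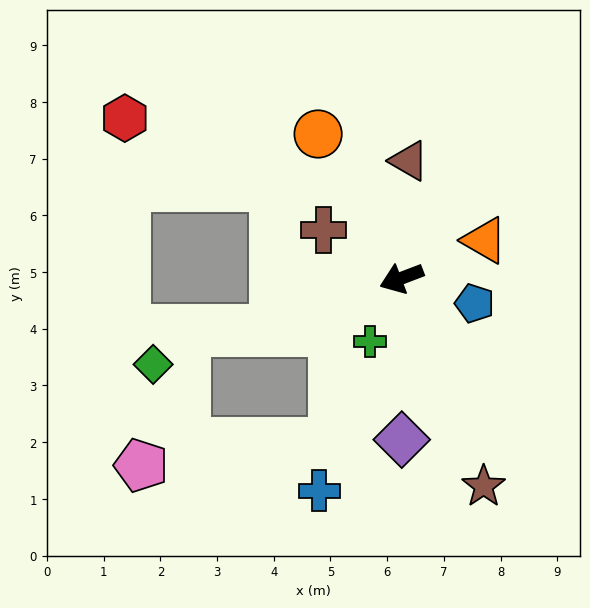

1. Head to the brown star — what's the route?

turn left 91°, forward 3.9 m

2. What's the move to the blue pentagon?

turn left 140°, forward 1.4 m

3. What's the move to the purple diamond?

turn left 69°, forward 2.8 m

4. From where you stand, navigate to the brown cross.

turn right 53°, forward 1.6 m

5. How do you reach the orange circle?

turn right 81°, forward 2.9 m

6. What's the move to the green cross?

turn left 43°, forward 1.3 m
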